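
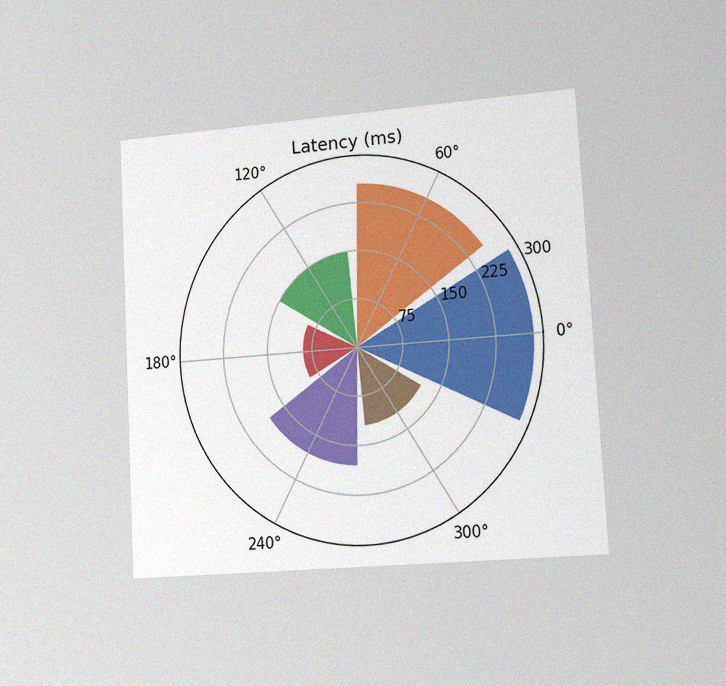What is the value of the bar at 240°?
The chart is tilted about 3° counter-clockwise and viewed slightly from the right, with some photo noise. The bar at 240° reaches 180ms on the radial axis.

180ms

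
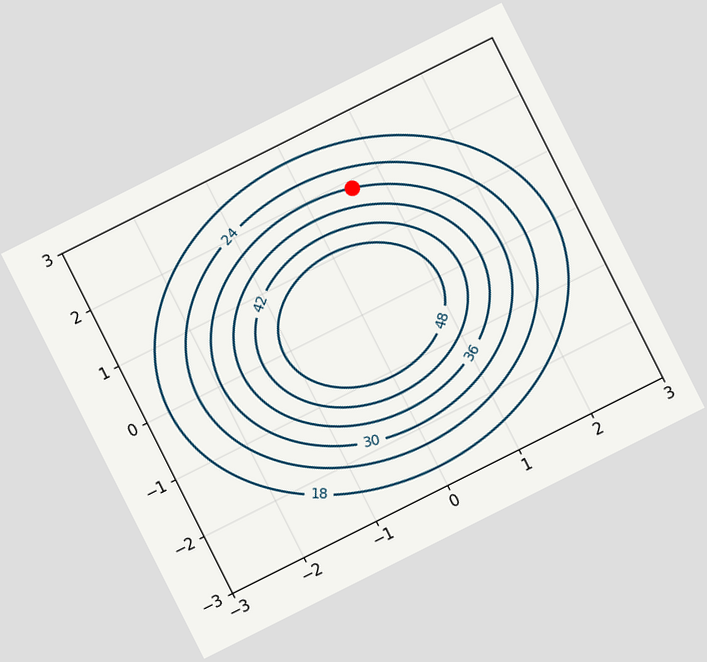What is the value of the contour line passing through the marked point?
The chart is tilted about 27° counter-clockwise. The marked point sits on the contour labelled 30.

30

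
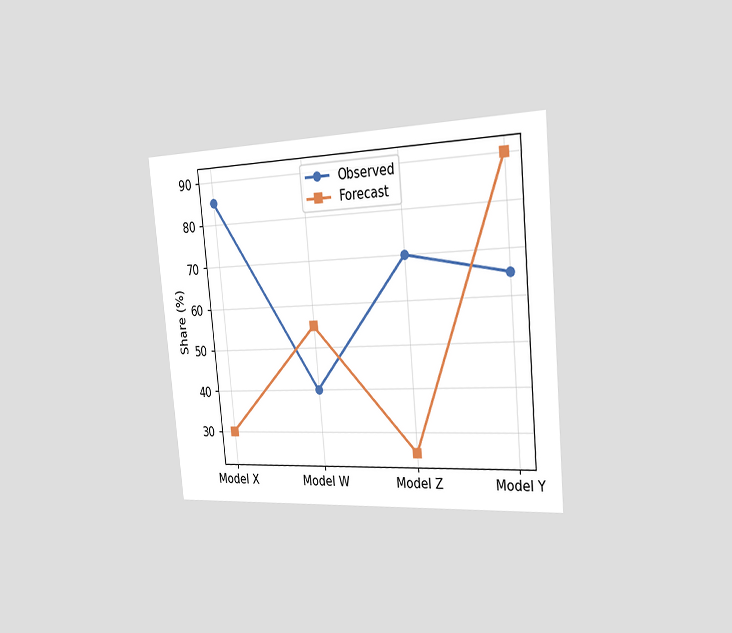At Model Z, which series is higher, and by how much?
The chart is tilted about 5° counter-clockwise and viewed slightly from the right. At Model Z, Observed sits above the other line by 45%.

Observed, by 45%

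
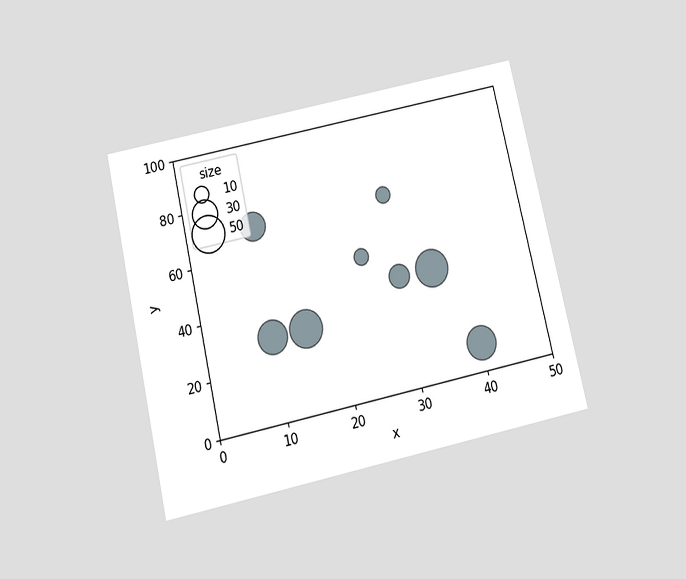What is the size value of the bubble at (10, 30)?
40

The chart is tilted about 13° counter-clockwise and viewed slightly from below. Matching the bubble at (10, 30) against the size legend gives 40.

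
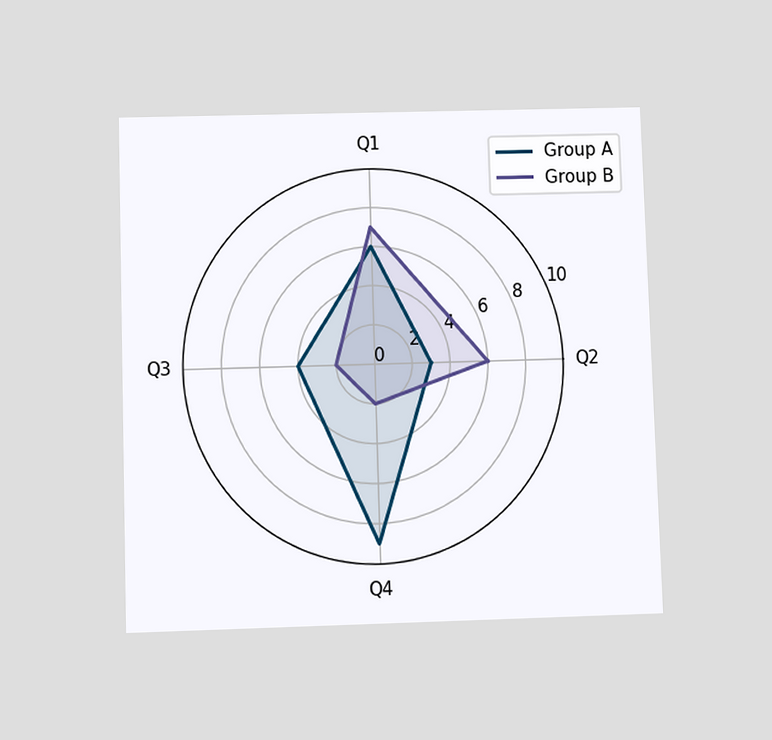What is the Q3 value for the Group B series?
The chart is viewed slightly from below. On the Q3 axis, Group B reaches 2.

2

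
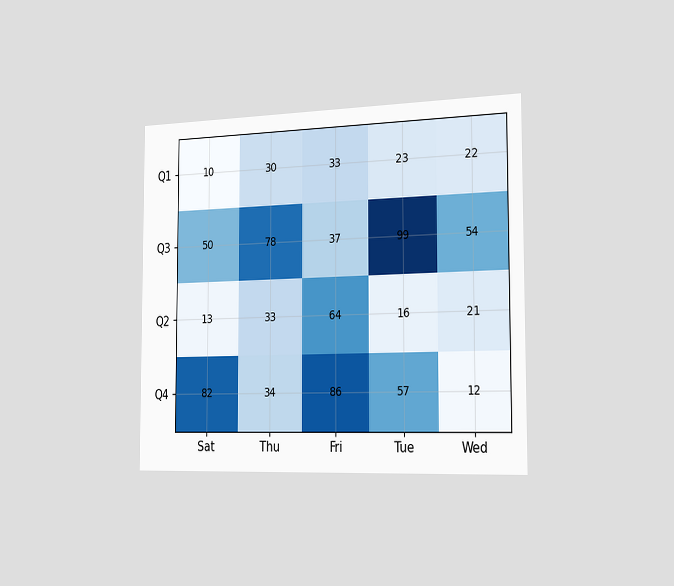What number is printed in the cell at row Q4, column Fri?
86

The chart is viewed slightly from the right. The (Q4, Fri) cell reads 86.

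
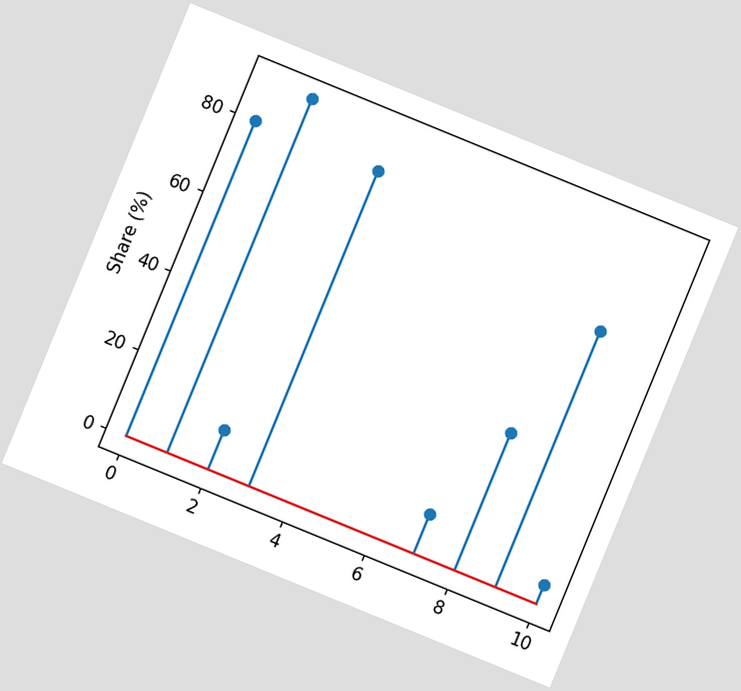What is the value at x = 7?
10%

The chart is tilted about 22° clockwise. The stem at x=7 reaches 10%.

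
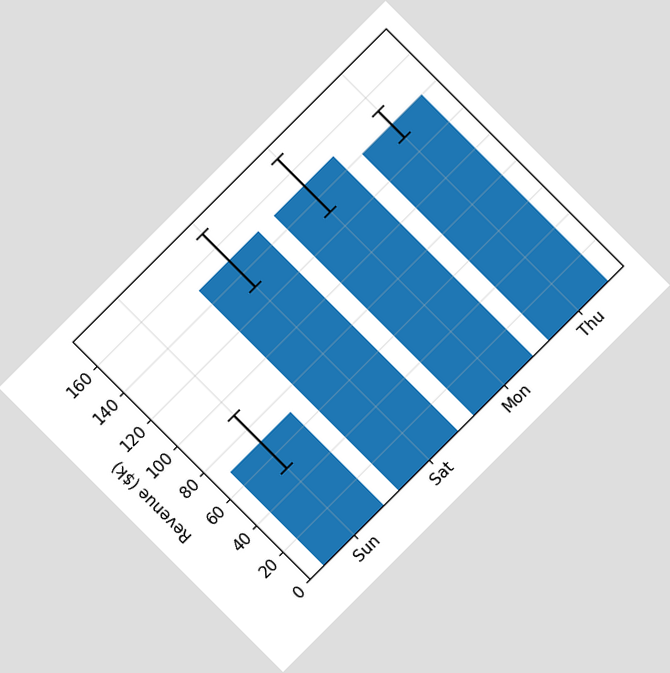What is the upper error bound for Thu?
$150k

The chart is tilted about 45° counter-clockwise. The Thu bar's upper whisker reaches $150k.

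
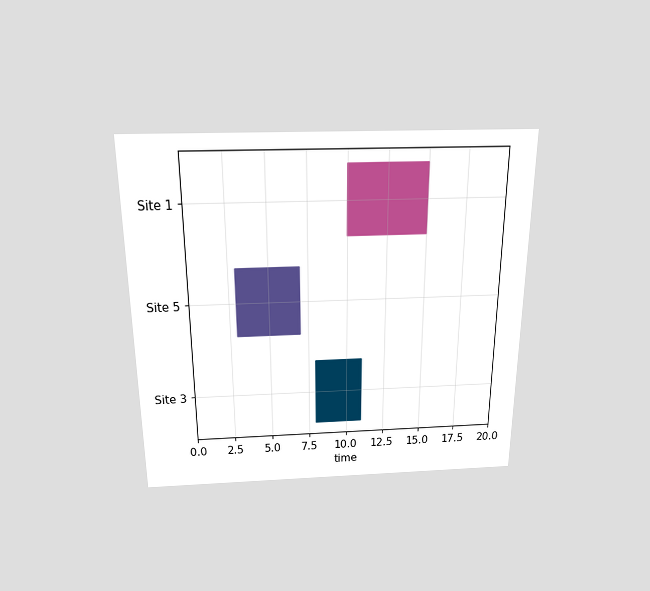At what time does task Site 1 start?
The chart is viewed slightly from above. The Site 1 bar begins at t=10.

10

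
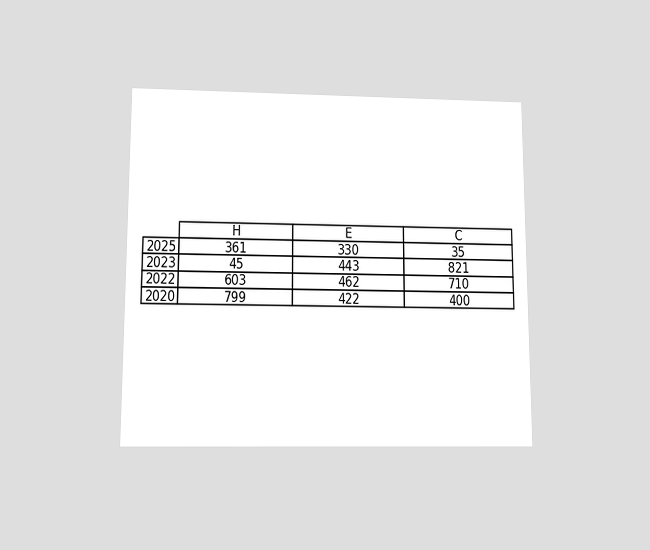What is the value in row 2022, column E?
462

The chart is viewed slightly from below. The (2022, E) cell reads 462.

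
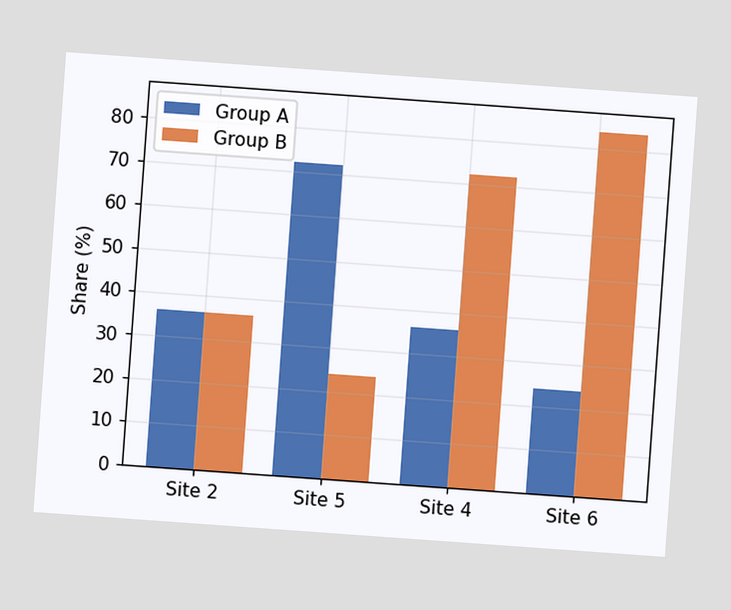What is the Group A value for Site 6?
24%

The chart is tilted about 4° clockwise. The Group A bar at Site 6 reaches 24% on the y-axis.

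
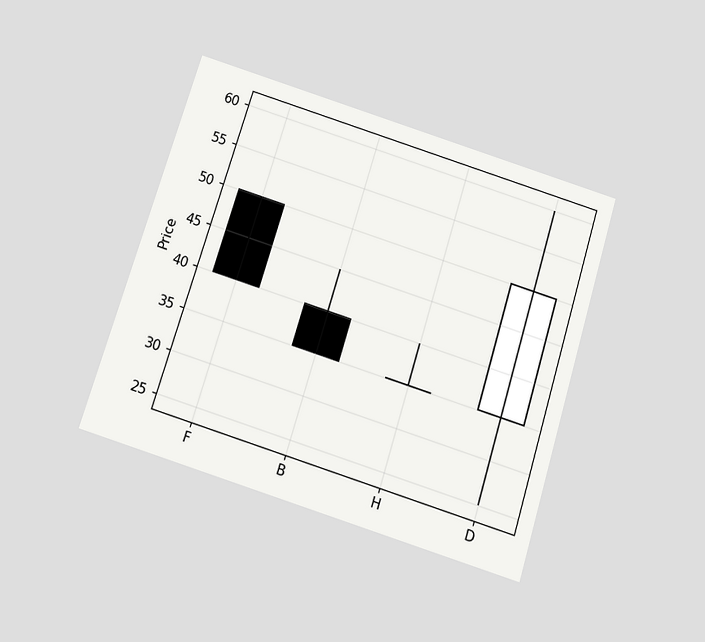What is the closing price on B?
35

The chart is tilted about 17° clockwise and viewed slightly from below. The B candle closes at 35.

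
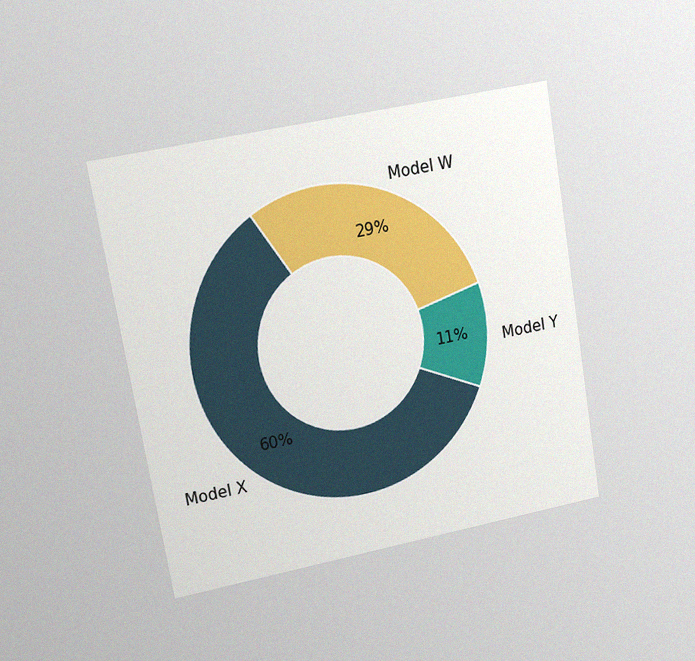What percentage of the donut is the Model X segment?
60%

The chart is tilted about 10° counter-clockwise and viewed at a slight angle, with some photo noise. The Model X segment takes up 60% of the ring.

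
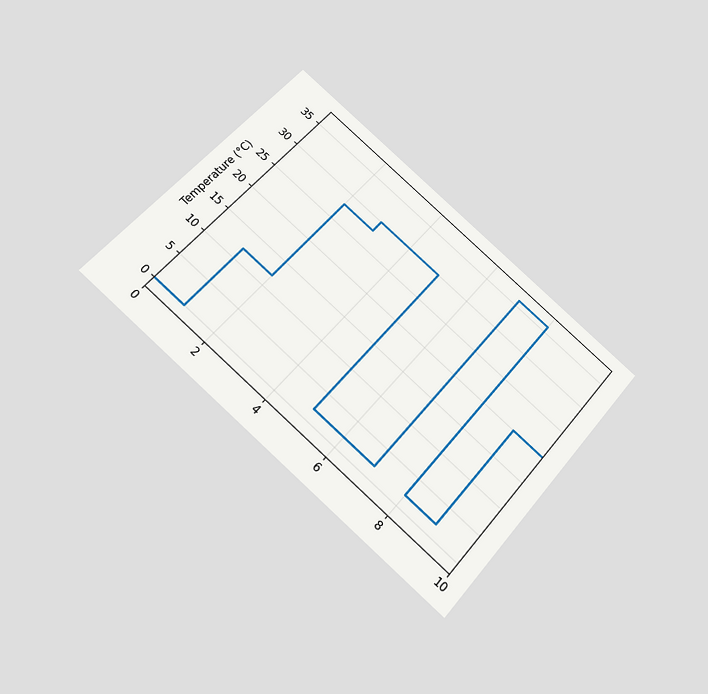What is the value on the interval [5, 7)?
2°C

The chart is tilted about 41° clockwise and viewed slightly from below. On [5, 7) the step sits at 2°C.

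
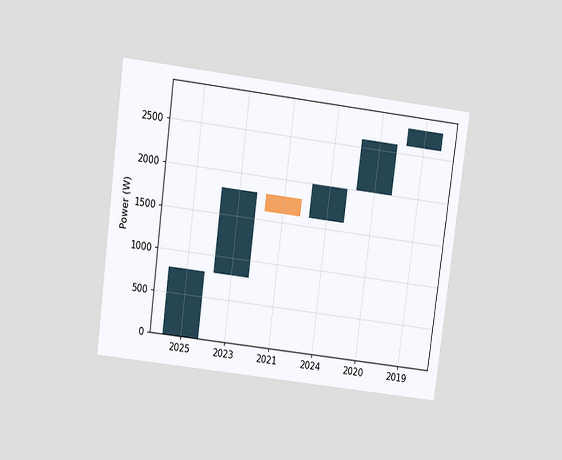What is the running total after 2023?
1800W

The chart is tilted about 7° clockwise and viewed slightly from above. After 2023 the running total reaches 1800W.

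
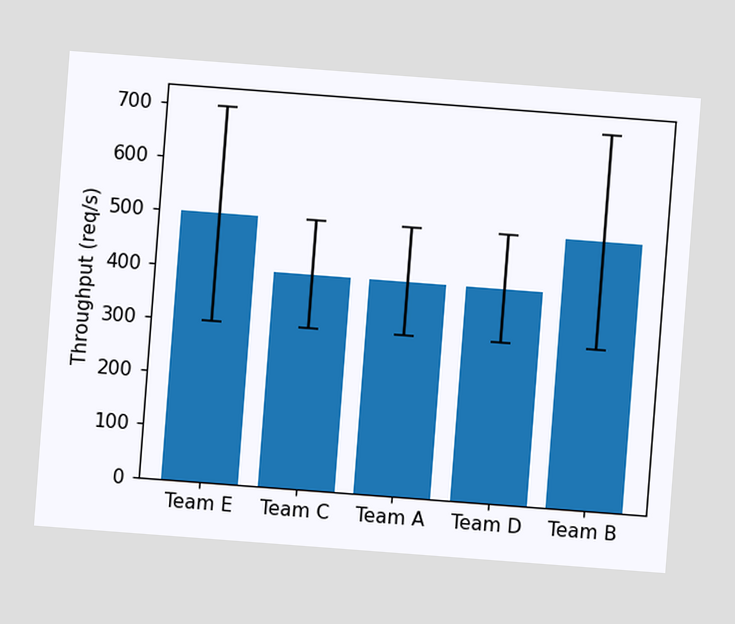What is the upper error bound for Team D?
500req/s

The chart is tilted about 4° clockwise. The Team D bar's upper whisker reaches 500req/s.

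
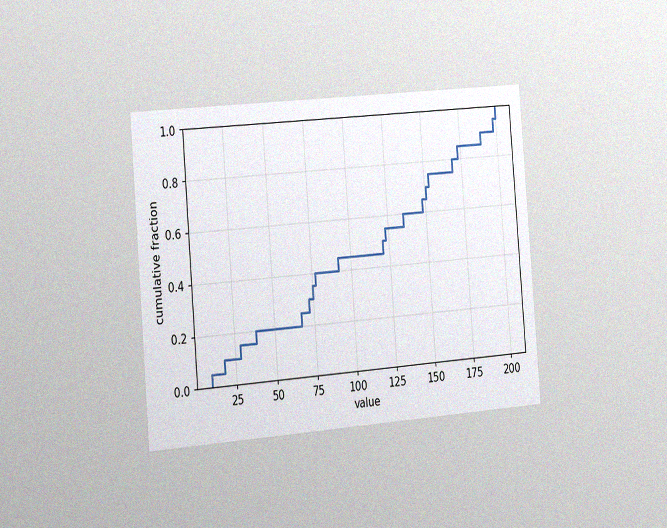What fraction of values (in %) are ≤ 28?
The chart is tilted about 5° counter-clockwise and viewed slightly from the left, with some photo noise. At x=28 the ECDF step is at 15%.

15%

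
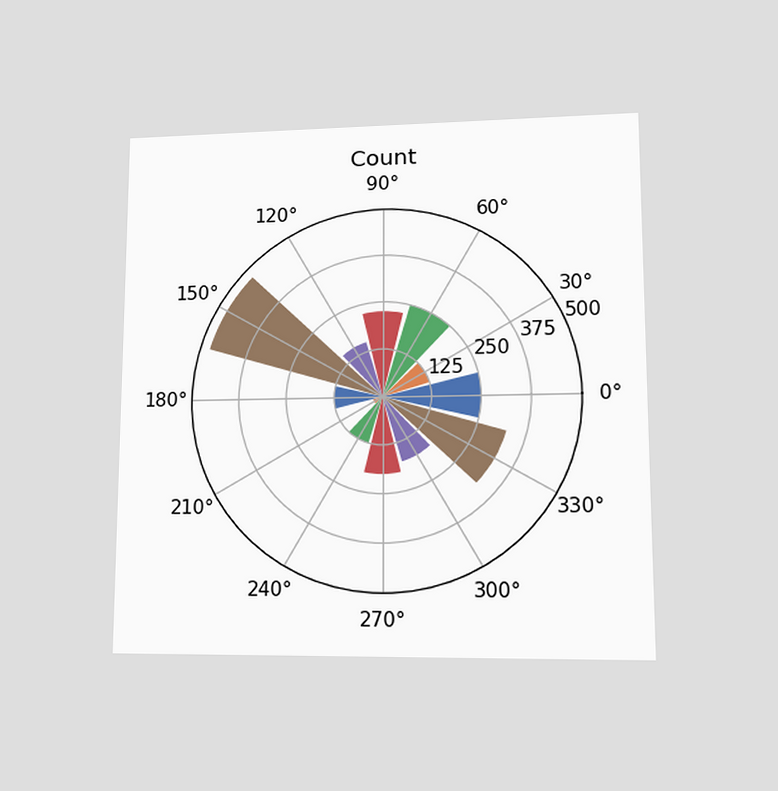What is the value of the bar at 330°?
The chart is viewed at a slight angle. The bar at 330° reaches 325 on the radial axis.

325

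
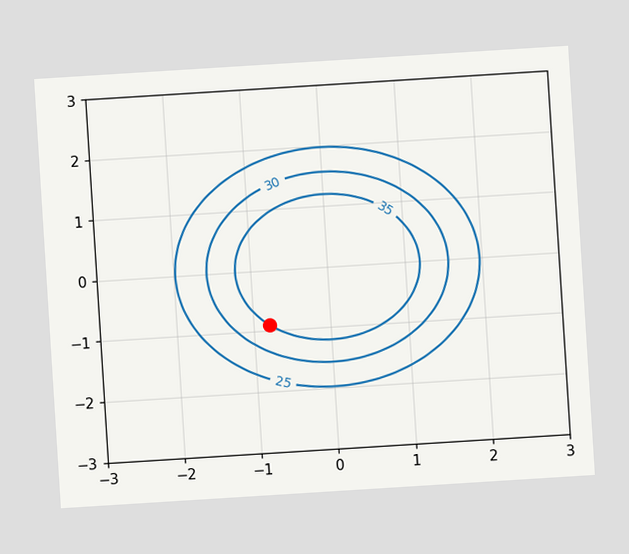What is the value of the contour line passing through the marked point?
The chart is tilted about 4° counter-clockwise. The marked point sits on the contour labelled 35.

35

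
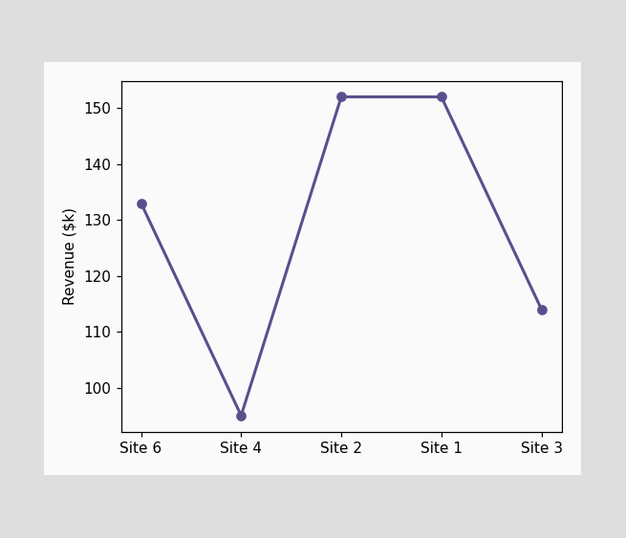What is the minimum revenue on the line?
$95k

The lowest point is at Site 4, and reading across to the y-axis gives $95k.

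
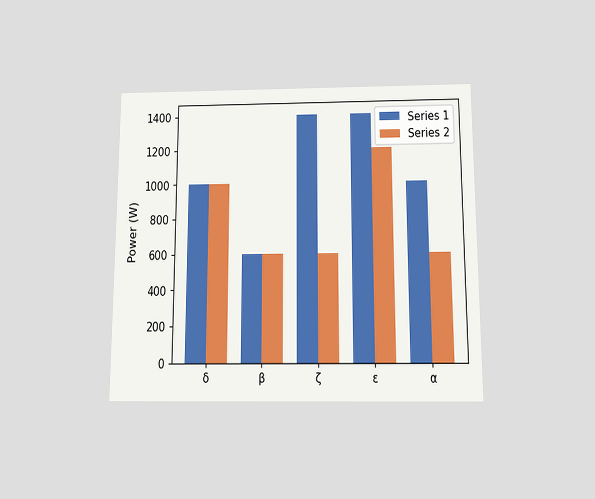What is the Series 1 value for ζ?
1400W

The chart is viewed slightly from below. The Series 1 bar at ζ reaches 1400W on the y-axis.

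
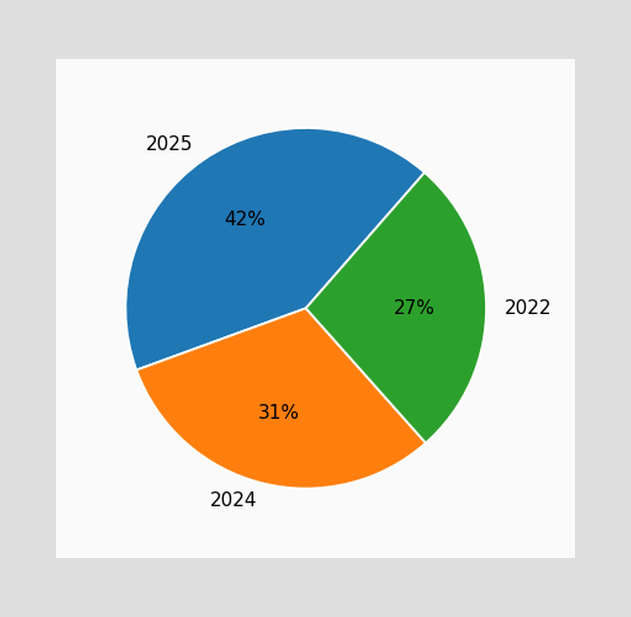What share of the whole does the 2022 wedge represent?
27%

The 2022 slice takes up 27% of the pie.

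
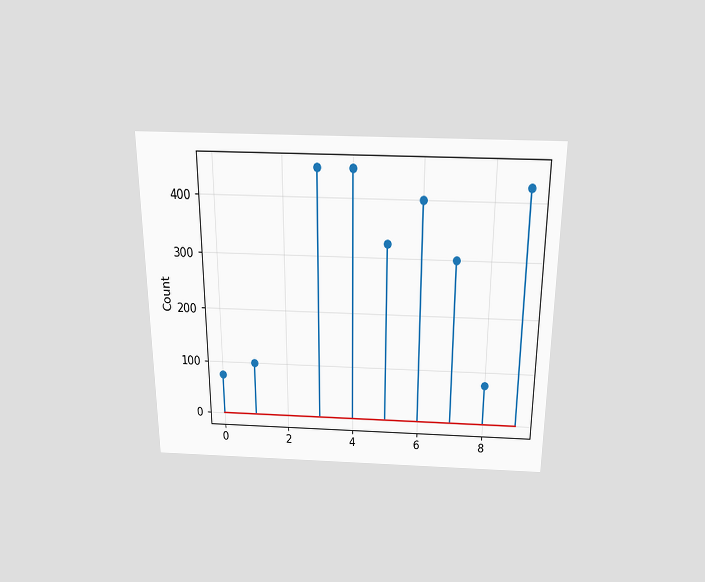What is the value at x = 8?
75

The chart is viewed slightly from above. The stem at x=8 reaches 75.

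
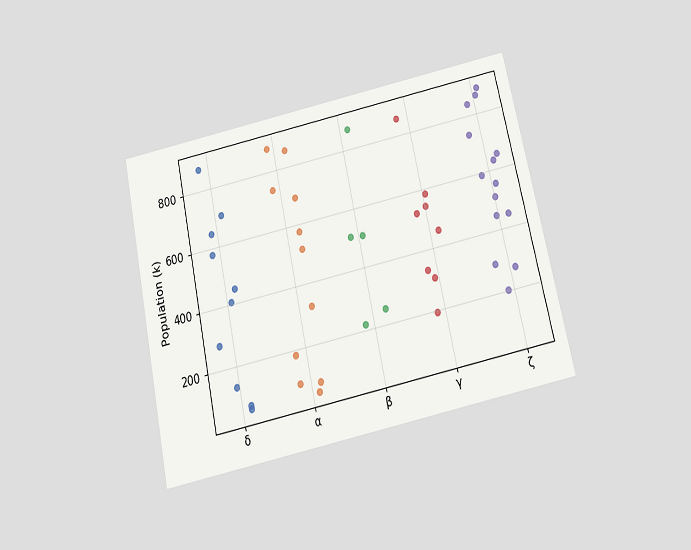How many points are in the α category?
The chart is tilted about 12° counter-clockwise and viewed slightly from below. Counting the markers in the α column gives 11.

11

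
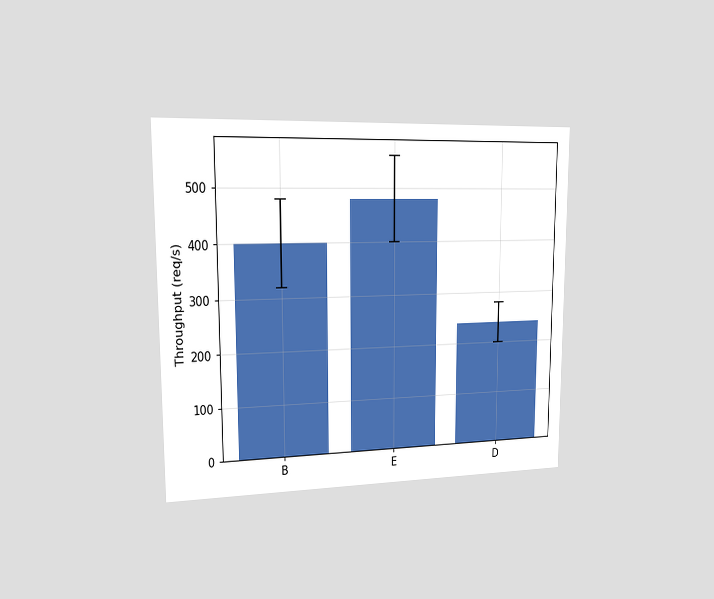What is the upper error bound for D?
The chart is viewed slightly from the left. The D bar's upper whisker reaches 280req/s.

280req/s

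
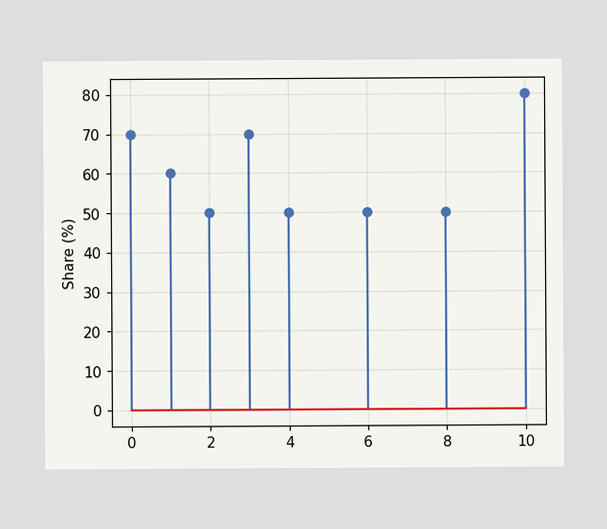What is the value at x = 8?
50%

The stem at x=8 reaches 50%.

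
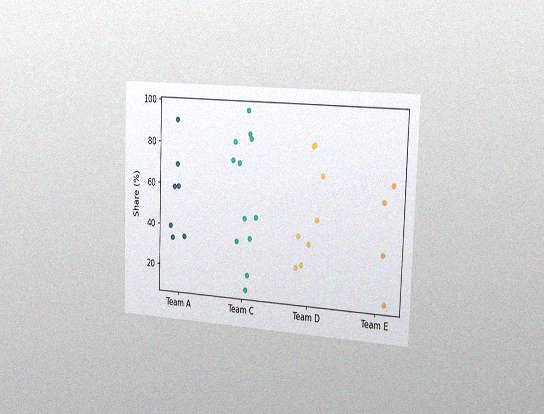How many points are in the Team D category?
The chart is tilted about 2° clockwise and viewed slightly from the right, with some photo noise. Counting the markers in the Team D column gives 8.

8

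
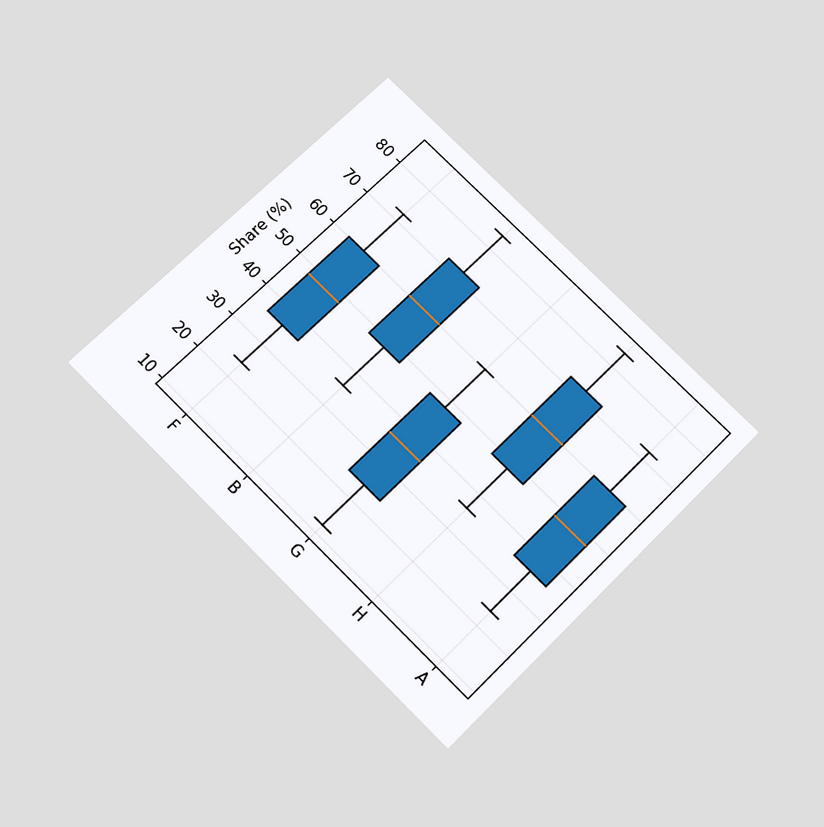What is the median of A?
The chart is tilted about 45° clockwise and viewed slightly from below. The median line in the A box sits at 48%.

48%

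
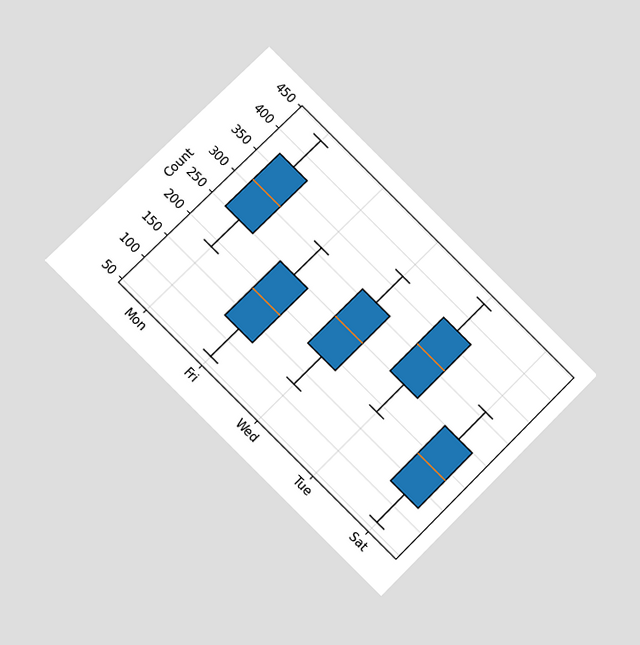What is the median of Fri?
186

The chart is tilted about 45° clockwise and viewed at a slight angle. The median line in the Fri box sits at 186.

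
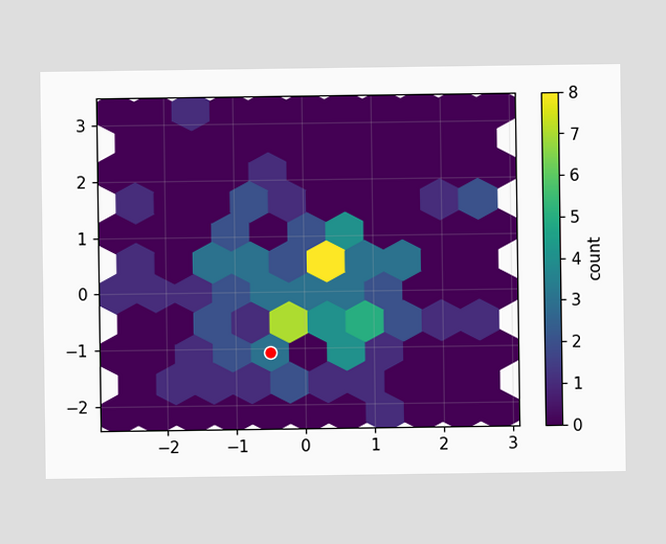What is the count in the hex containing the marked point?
3

The marked hex reads 3 on the colorbar.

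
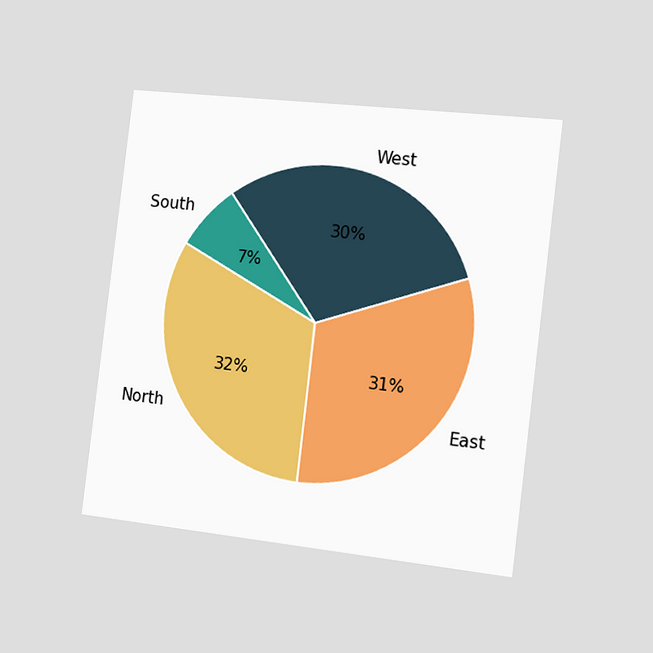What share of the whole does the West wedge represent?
The chart is tilted about 7° clockwise and viewed slightly from the right. The West slice takes up 30% of the pie.

30%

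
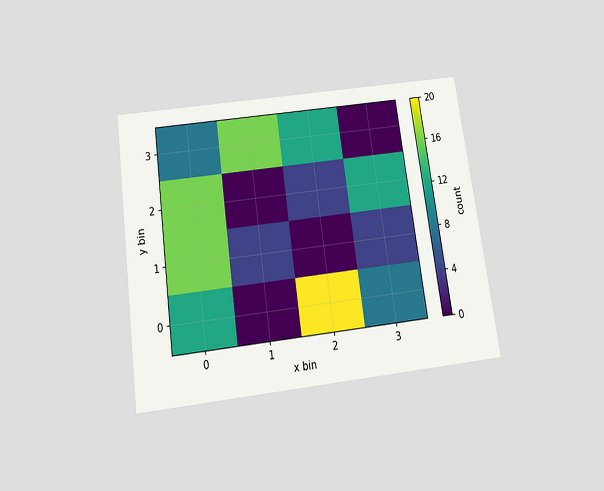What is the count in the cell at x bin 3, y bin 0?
The chart is tilted about 8° counter-clockwise and viewed slightly from below. Matching the cell (3, 0) against the colorbar gives 8.

8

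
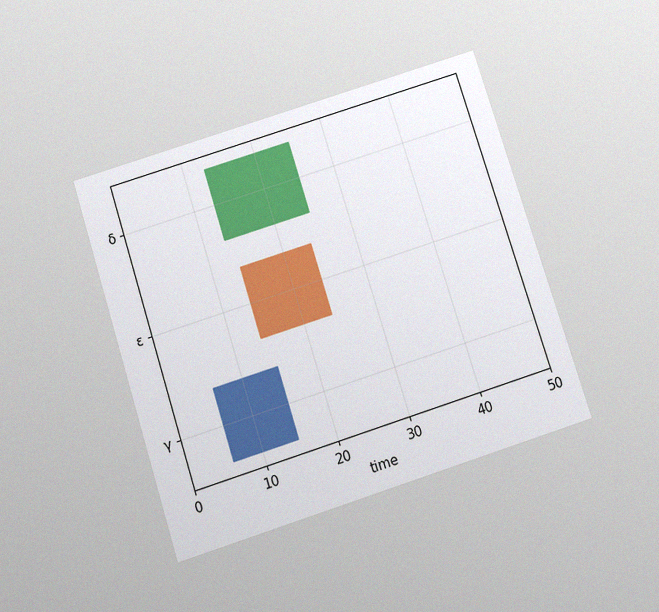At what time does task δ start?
13

The chart is tilted about 18° counter-clockwise and viewed slightly from below, with some photo noise. The δ bar begins at t=13.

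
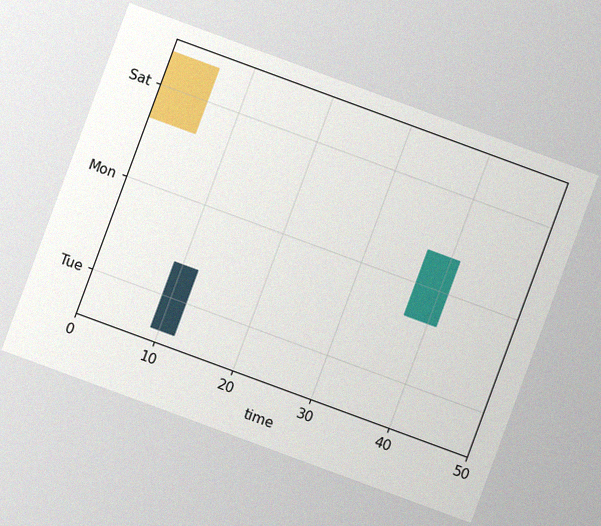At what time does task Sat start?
0

The chart is tilted about 20° clockwise, with some photo noise. The Sat bar begins at t=0.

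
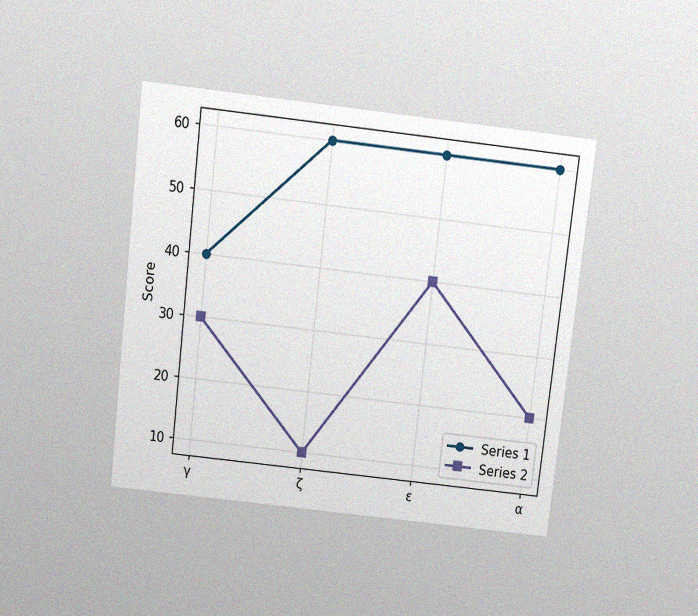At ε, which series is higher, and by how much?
Series 1, by 20

The chart is tilted about 7° clockwise and viewed slightly from above, with some photo noise. At ε, Series 1 sits above the other line by 20.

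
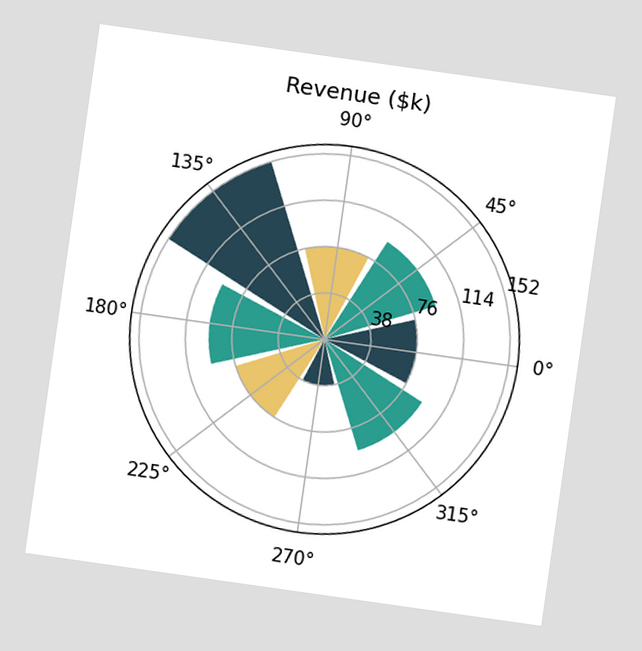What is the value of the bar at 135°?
The chart is tilted about 8° clockwise. The bar at 135° reaches $152k on the radial axis.

$152k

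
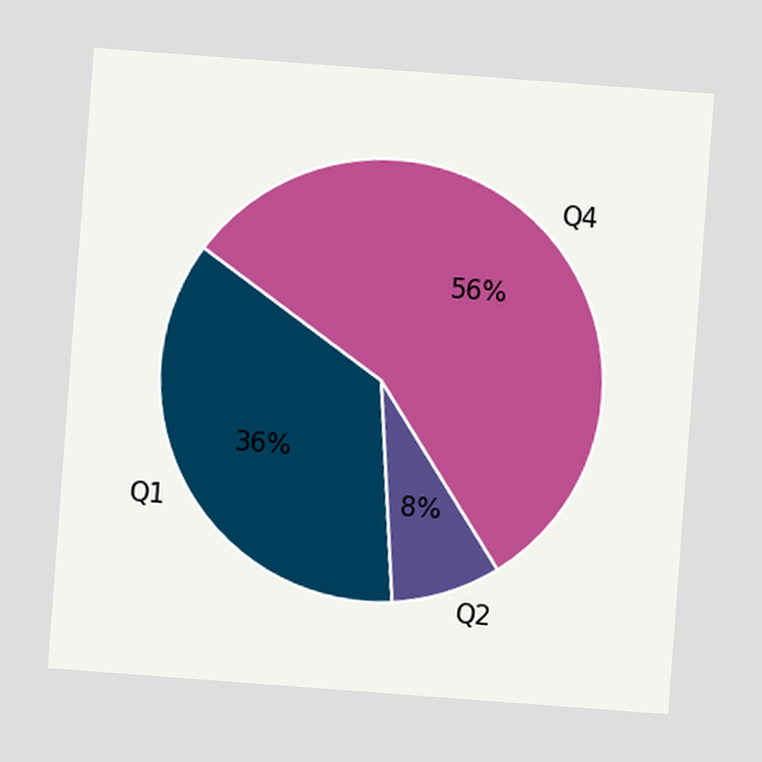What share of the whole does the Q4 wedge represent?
The chart is tilted about 4° clockwise. The Q4 slice takes up 56% of the pie.

56%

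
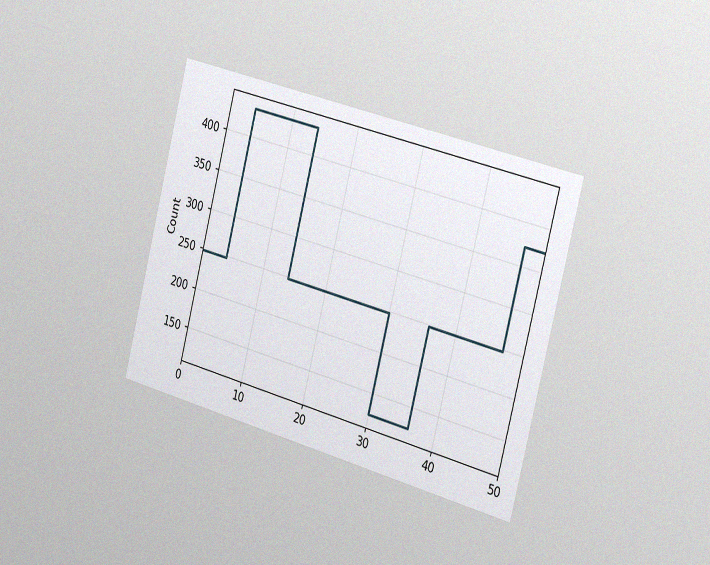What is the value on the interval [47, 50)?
The chart is tilted about 15° clockwise and viewed slightly from the right, with some photo noise. On [47, 50) the step sits at 372.

372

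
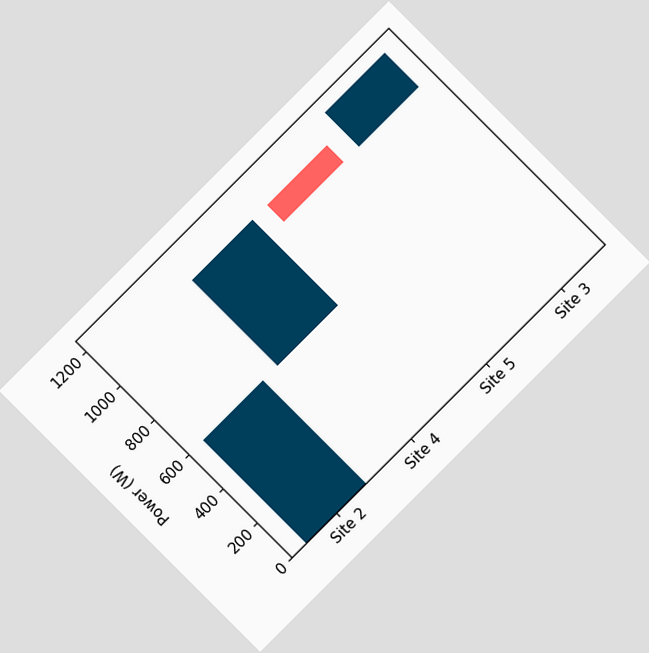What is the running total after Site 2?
The chart is tilted about 45° counter-clockwise. After Site 2 the running total reaches 600W.

600W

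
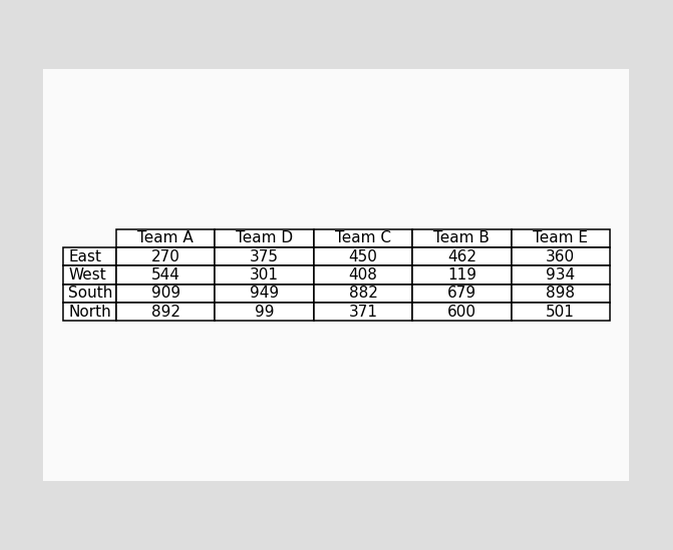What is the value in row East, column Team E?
360

The (East, Team E) cell reads 360.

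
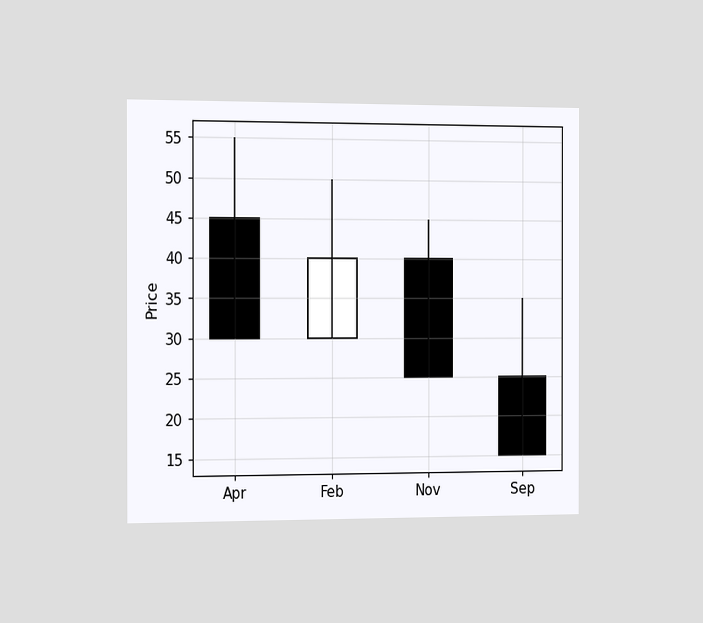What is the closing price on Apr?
The chart is viewed slightly from the left. The Apr candle closes at 30.

30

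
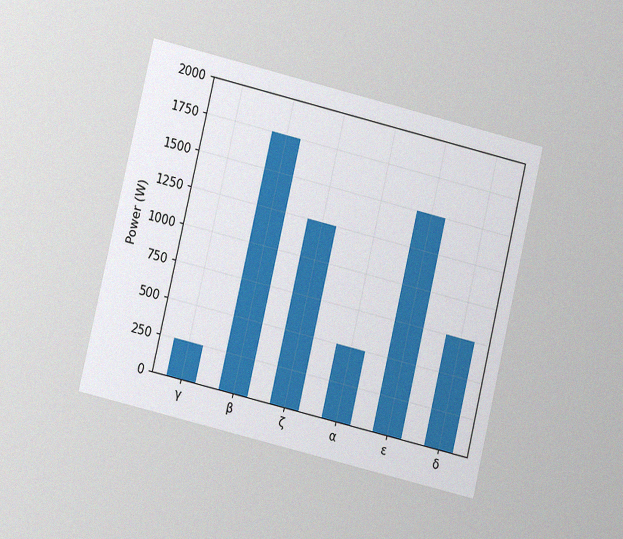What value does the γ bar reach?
The chart is tilted about 13° clockwise and viewed at a slight angle, with some photo noise. Reading along the chart's y-axis, the γ bar reaches 250W.

250W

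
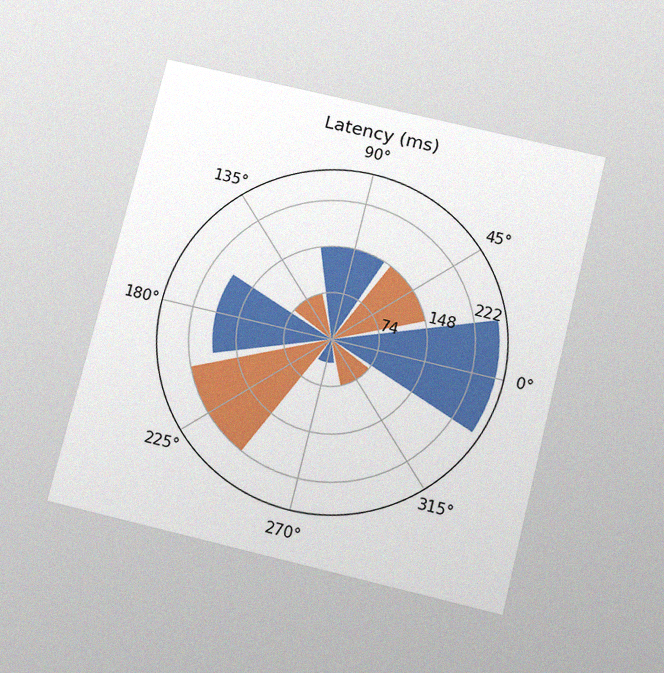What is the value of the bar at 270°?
37ms

The chart is tilted about 14° clockwise and viewed slightly from below, with some photo noise. The bar at 270° reaches 37ms on the radial axis.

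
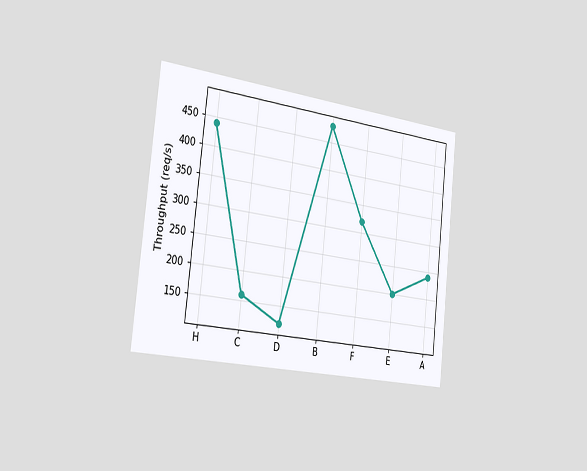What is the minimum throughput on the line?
120req/s

The chart is tilted about 6° clockwise and viewed slightly from the left. The lowest point is at D, and reading across to the y-axis gives 120req/s.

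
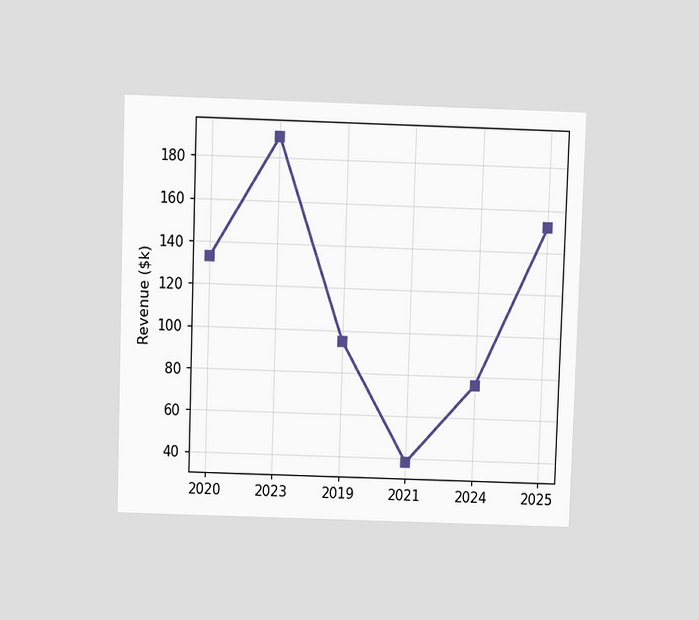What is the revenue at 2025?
The chart is viewed slightly from above. At 2025, the line is at $152k.

$152k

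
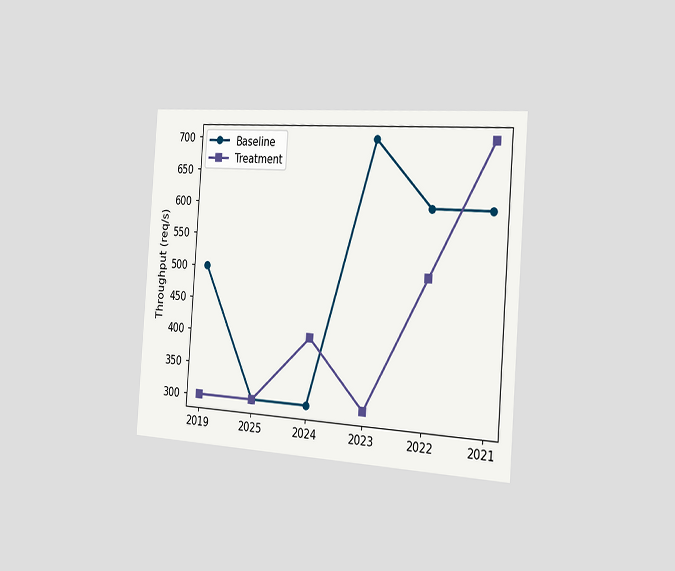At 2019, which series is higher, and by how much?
Baseline, by 200req/s

The chart is tilted about 4° clockwise and viewed slightly from the right. At 2019, Baseline sits above the other line by 200req/s.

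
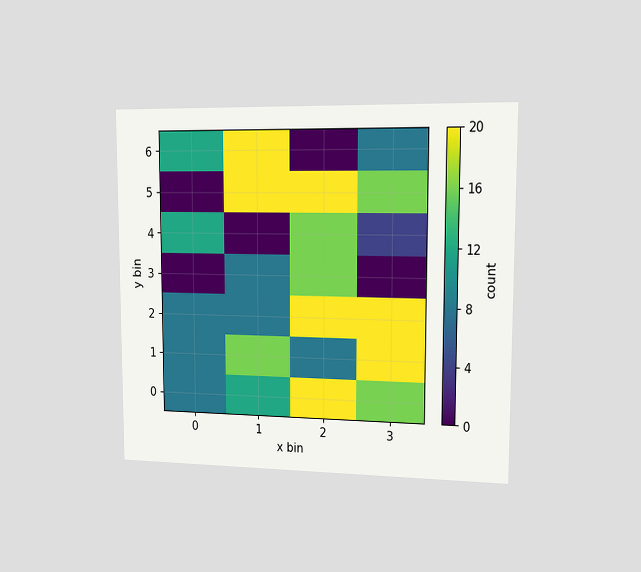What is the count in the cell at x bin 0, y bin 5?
0

The chart is viewed slightly from the right. Matching the cell (0, 5) against the colorbar gives 0.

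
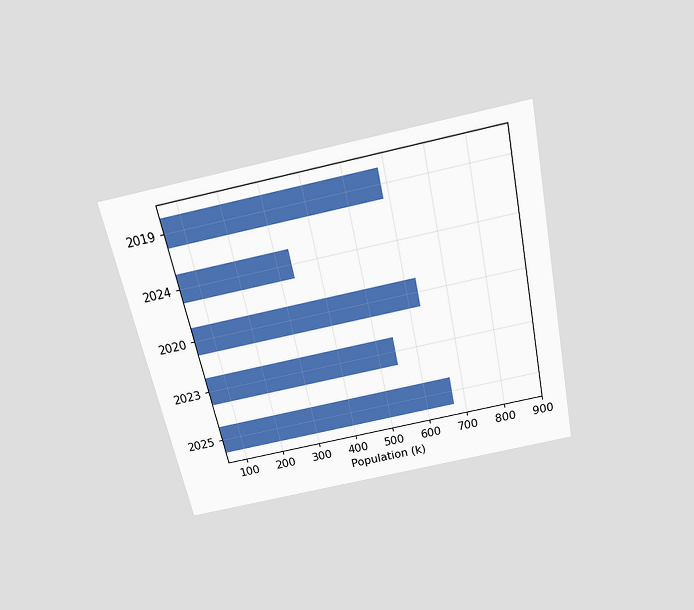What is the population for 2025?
The chart is tilted about 12° counter-clockwise and viewed slightly from above. Reading along the chart's x-axis, the 2025 bar reaches 672k.

672k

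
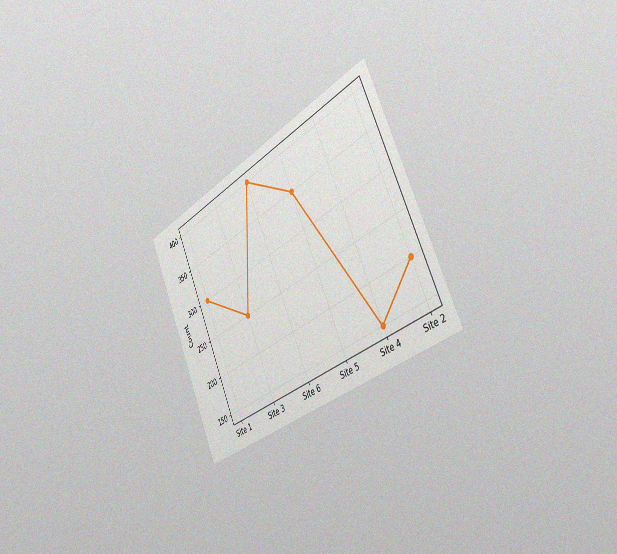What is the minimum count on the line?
150

The chart is tilted about 25° counter-clockwise and viewed slightly from the right, with some photo noise. The lowest point is at Site 4, and reading across to the y-axis gives 150.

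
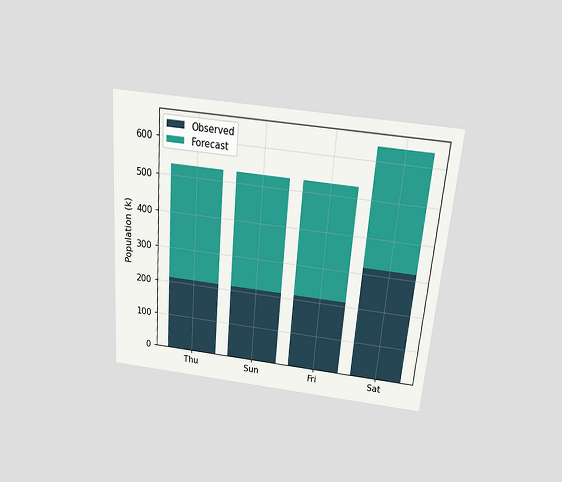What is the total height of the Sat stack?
636k

The chart is tilted about 5° clockwise and viewed slightly from above. The Sat stack's top reaches 636k on the y-axis.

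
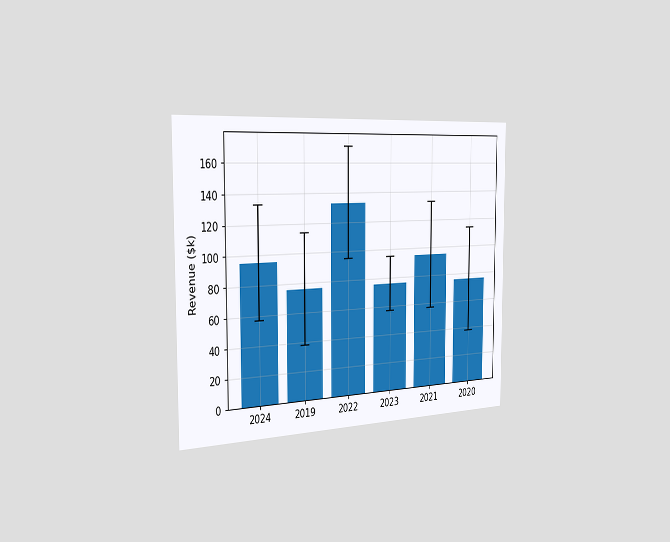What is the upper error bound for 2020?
$114k

The chart is viewed slightly from the left. The 2020 bar's upper whisker reaches $114k.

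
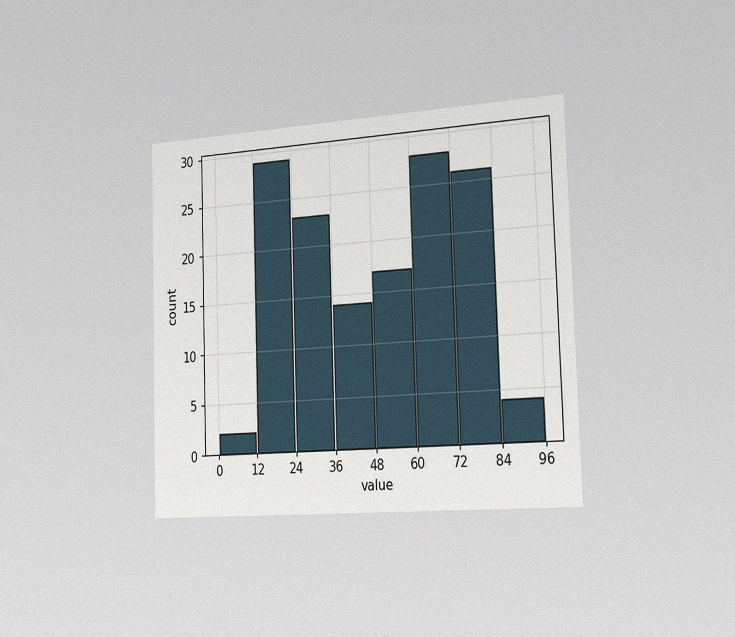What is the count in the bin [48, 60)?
17

The chart is viewed slightly from the right, with some photo noise. The [48, 60) bin has height 17.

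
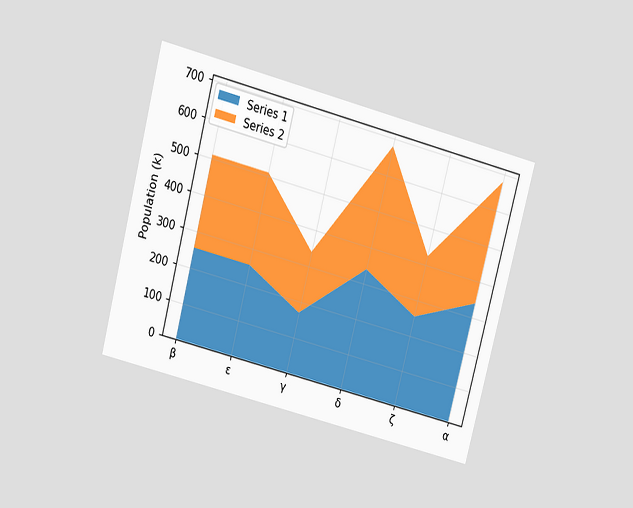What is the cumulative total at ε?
The chart is tilted about 15° clockwise and viewed slightly from above. The stacked total at ε reaches 510k.

510k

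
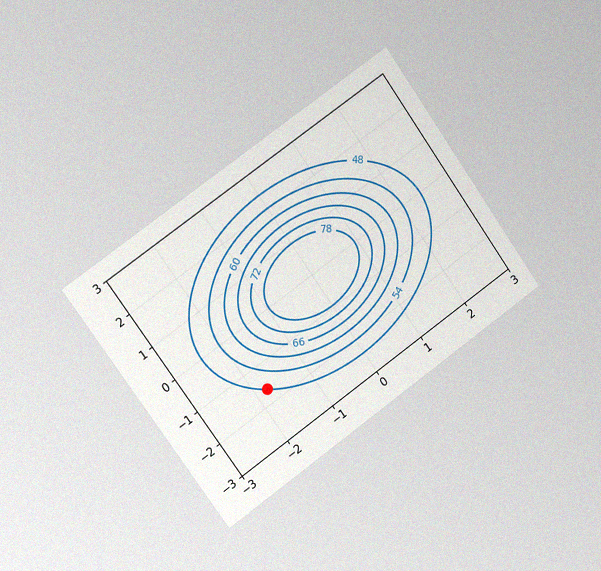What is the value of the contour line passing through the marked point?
48

The chart is tilted about 35° counter-clockwise and viewed slightly from the left, with some photo noise. The marked point sits on the contour labelled 48.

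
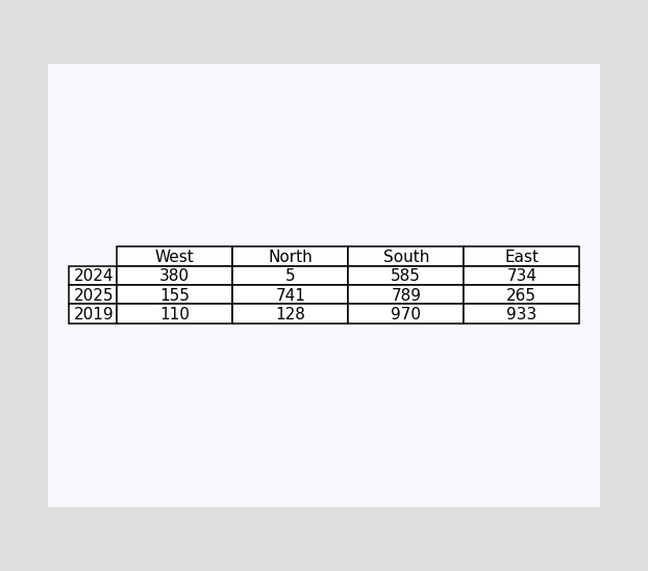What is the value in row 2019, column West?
The (2019, West) cell reads 110.

110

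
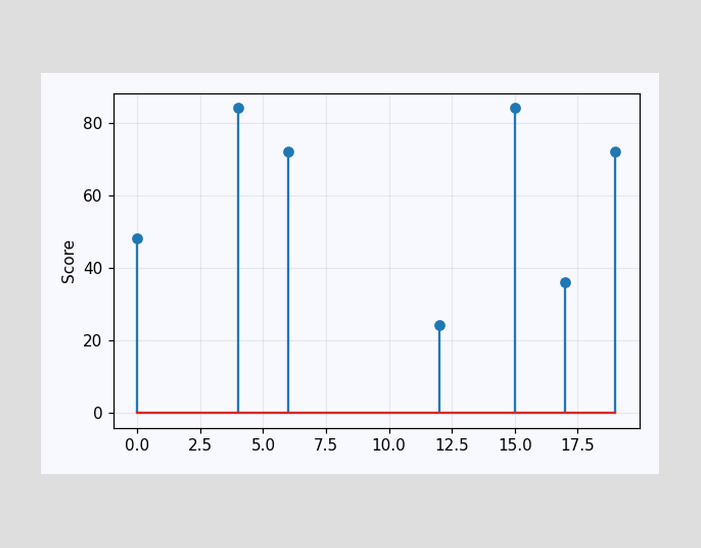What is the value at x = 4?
The stem at x=4 reaches 84.

84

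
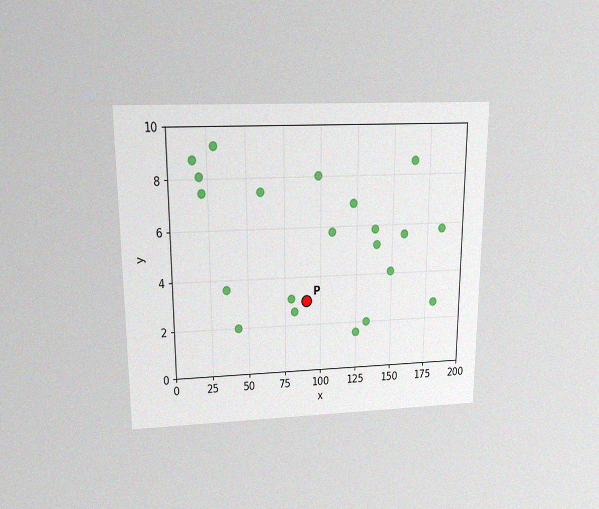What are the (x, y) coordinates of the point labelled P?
(90, 3)

The chart is viewed slightly from above, with some photo noise. Following the gridlines from P to each axis, P sits at (90, 3).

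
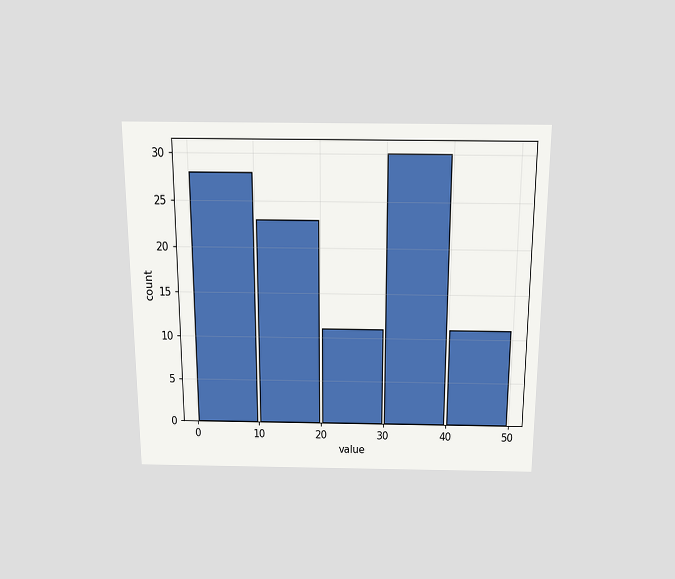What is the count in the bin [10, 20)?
The chart is viewed slightly from above. The [10, 20) bin has height 23.

23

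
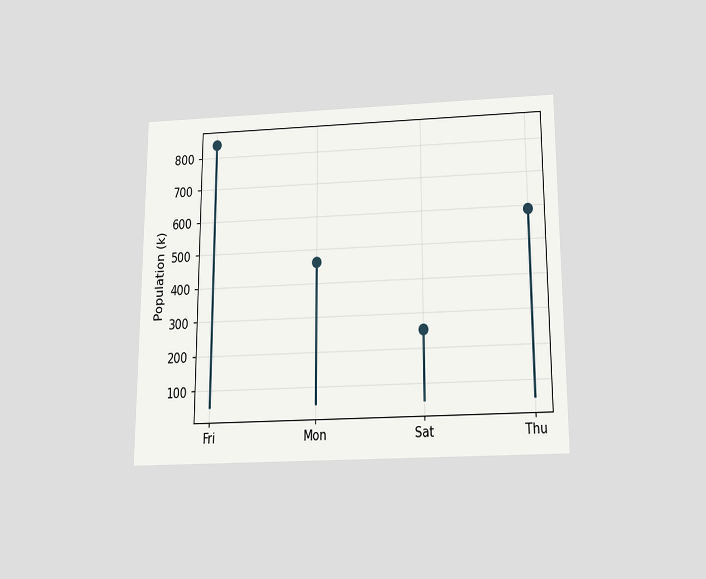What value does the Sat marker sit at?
The chart is viewed slightly from below. The Sat marker sits at 252k.

252k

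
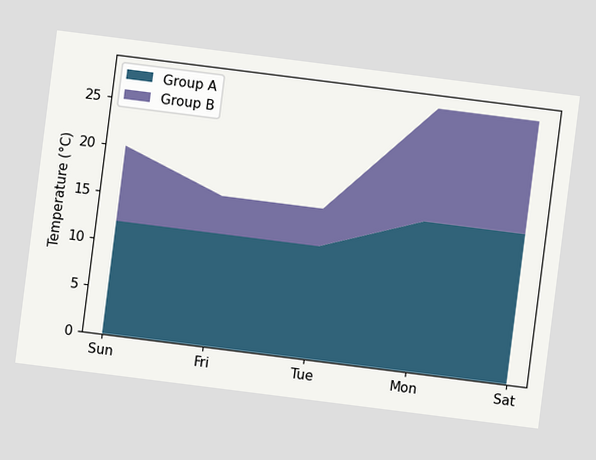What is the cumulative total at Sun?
The chart is tilted about 7° clockwise. The stacked total at Sun reaches 20°C.

20°C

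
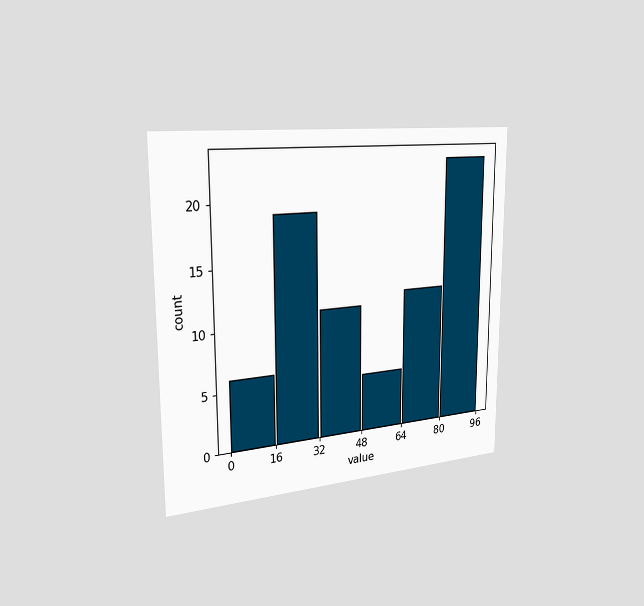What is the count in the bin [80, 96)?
The chart is viewed slightly from the left. The [80, 96) bin has height 23.

23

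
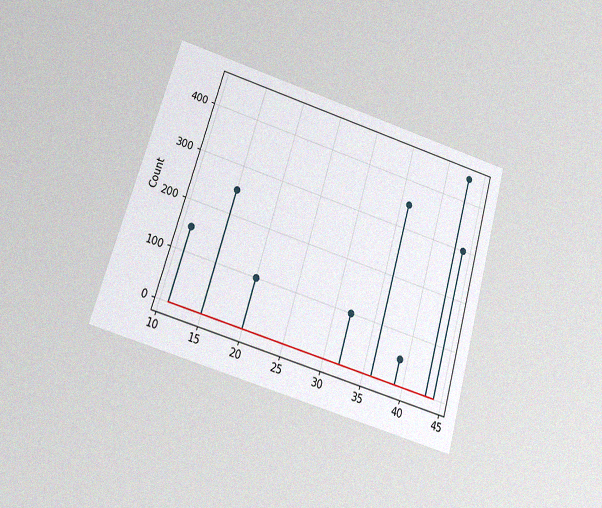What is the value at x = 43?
The chart is tilted about 17° clockwise and viewed at a slight angle, with some photo noise. The stem at x=43 reaches 450.

450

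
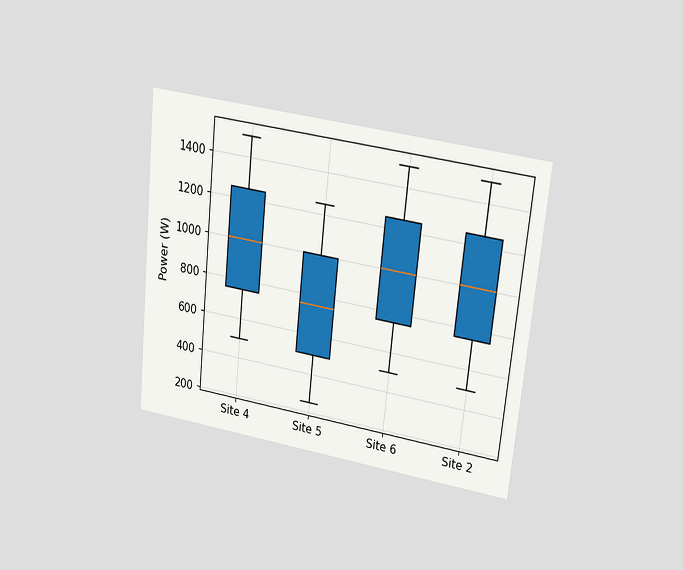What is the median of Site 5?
The chart is tilted about 6° clockwise and viewed slightly from above. The median line in the Site 5 box sits at 750W.

750W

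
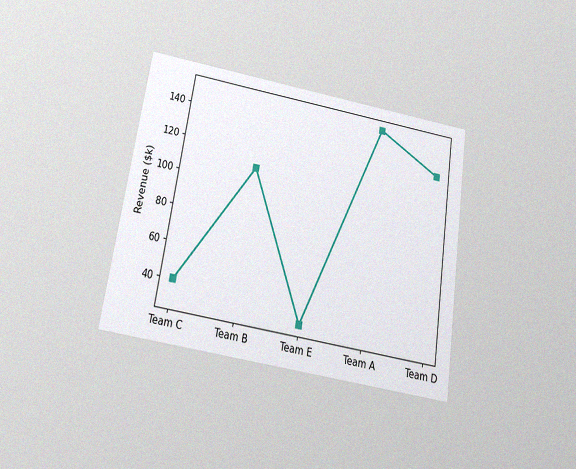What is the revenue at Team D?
$130k

The chart is tilted about 9° clockwise and viewed slightly from below, with some photo noise. At Team D, the line is at $130k.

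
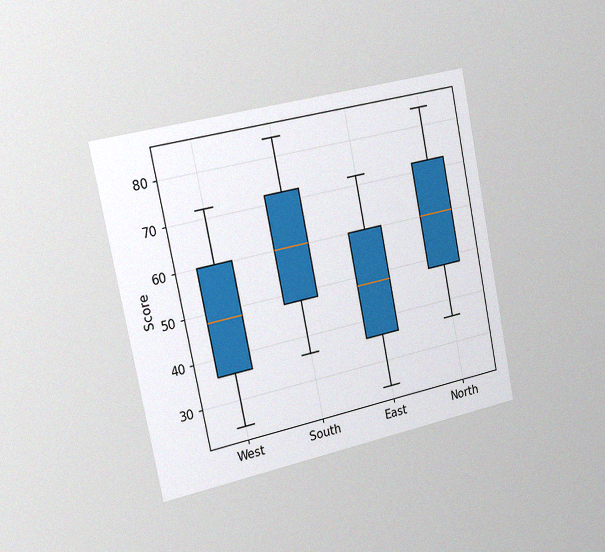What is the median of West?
The chart is tilted about 11° counter-clockwise and viewed slightly from the left, with some photo noise. The median line in the West box sits at 48.

48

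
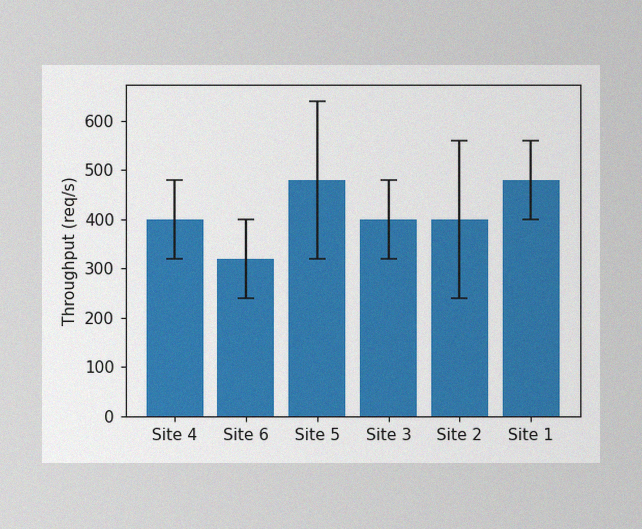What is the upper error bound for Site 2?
560req/s

The image has some photo noise and uneven lighting. The Site 2 bar's upper whisker reaches 560req/s.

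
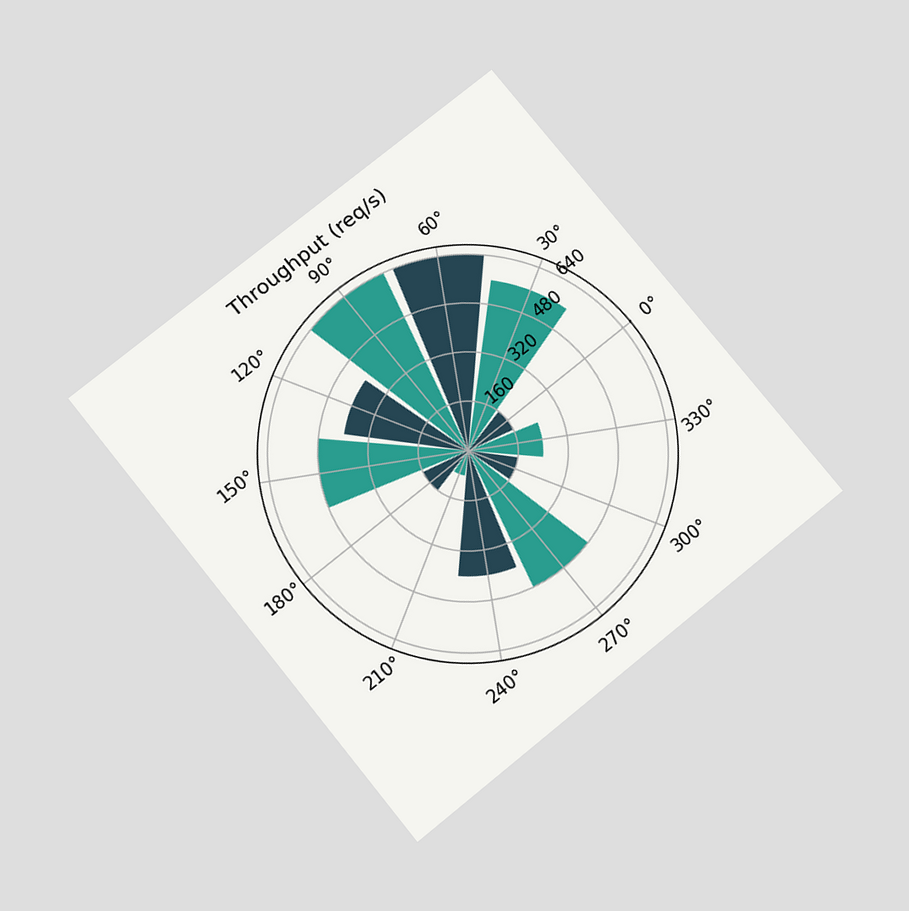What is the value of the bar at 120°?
400req/s

The chart is tilted about 39° counter-clockwise and viewed slightly from below. The bar at 120° reaches 400req/s on the radial axis.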